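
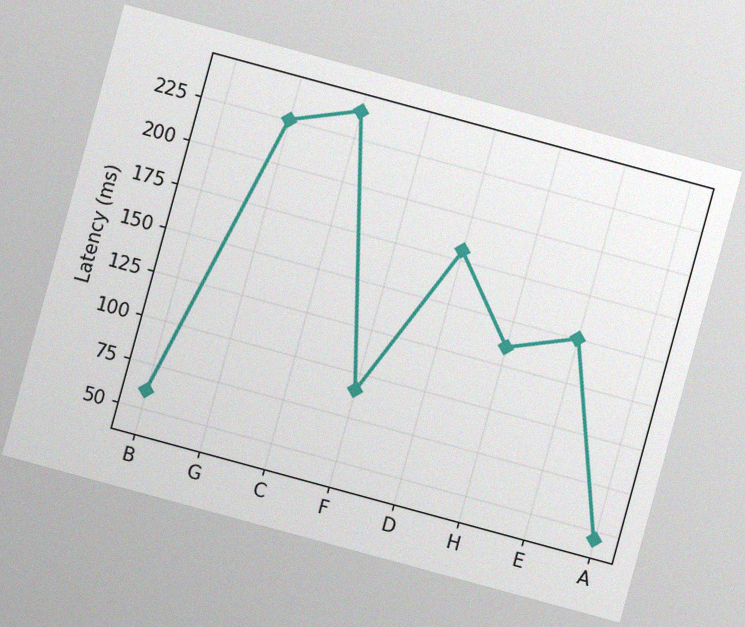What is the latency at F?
The chart is tilted about 15° clockwise, with some photo noise. At F, the line is at 90ms.

90ms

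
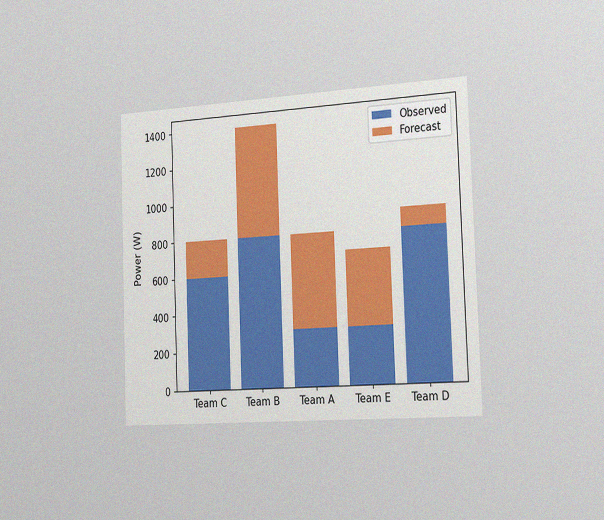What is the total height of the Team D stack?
900W

The chart is tilted about 2° counter-clockwise and viewed slightly from the right, with some photo noise. The Team D stack's top reaches 900W on the y-axis.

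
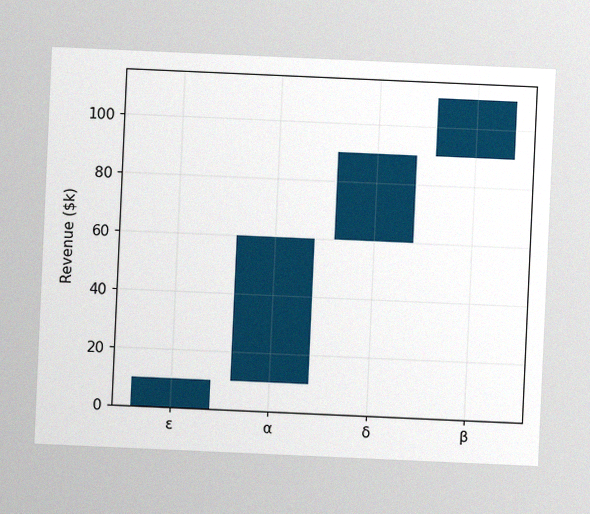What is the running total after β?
$110k

The chart is tilted about 3° clockwise, with some photo noise. After β the running total reaches $110k.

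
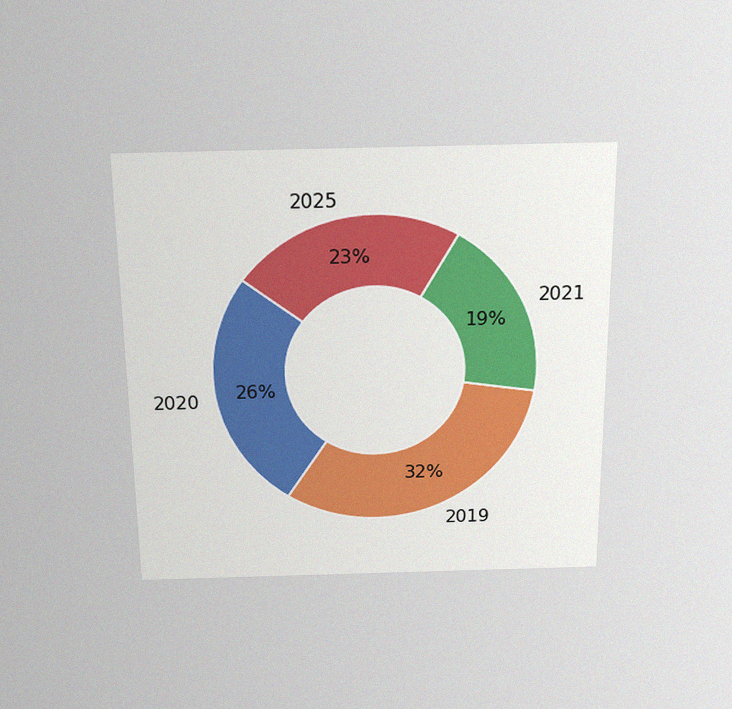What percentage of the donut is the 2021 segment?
The chart is viewed slightly from above, with some photo noise. The 2021 segment takes up 19% of the ring.

19%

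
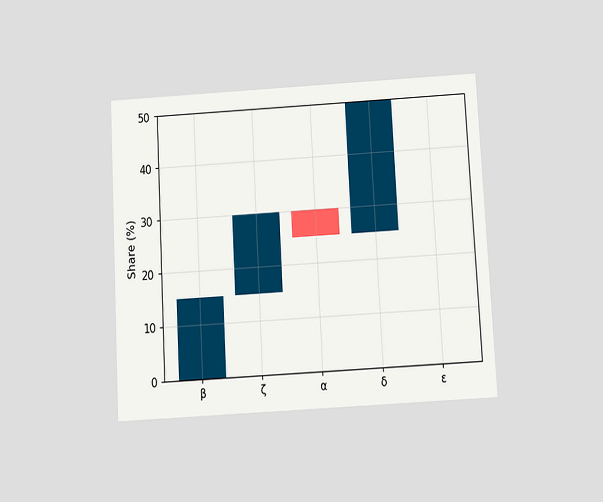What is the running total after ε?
50%

The chart is tilted about 3° counter-clockwise and viewed slightly from below. After ε the running total reaches 50%.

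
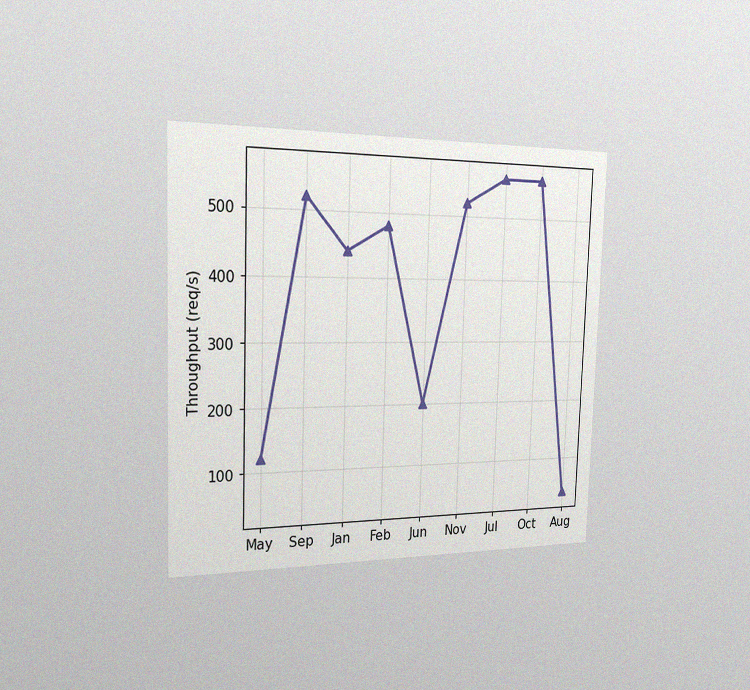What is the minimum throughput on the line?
40req/s

The chart is viewed slightly from the left, with some photo noise. The lowest point is at Aug, and reading across to the y-axis gives 40req/s.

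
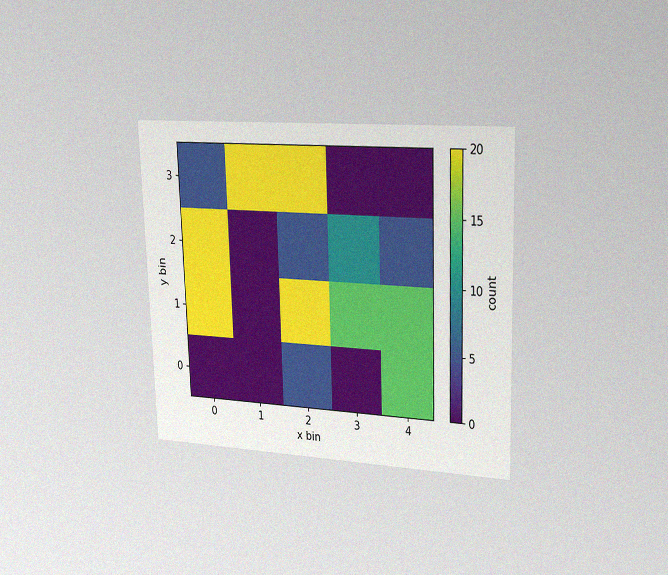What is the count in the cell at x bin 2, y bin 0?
The chart is viewed slightly from the right, with some photo noise. Matching the cell (2, 0) against the colorbar gives 5.

5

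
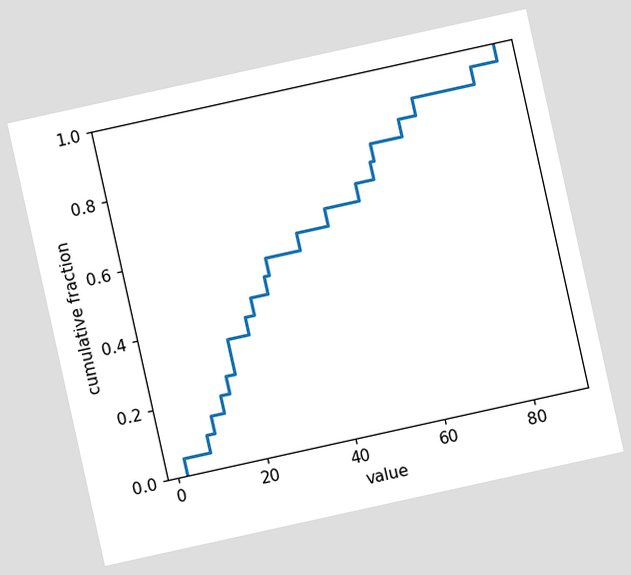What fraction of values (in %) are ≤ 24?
The chart is tilted about 12° counter-clockwise. At x=24 the ECDF step is at 45%.

45%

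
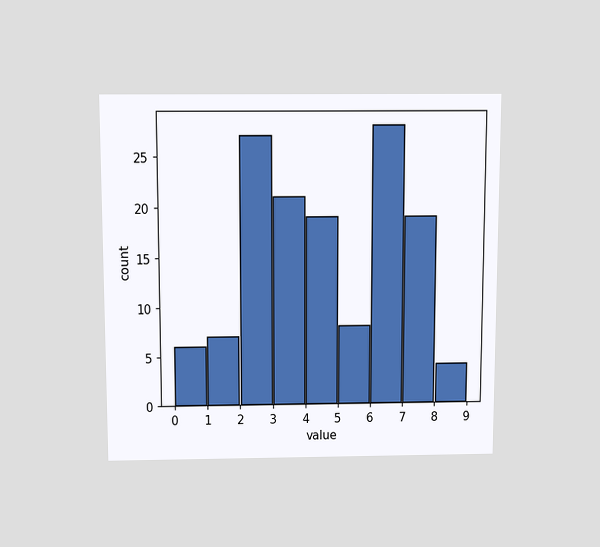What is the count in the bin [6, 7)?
The chart is viewed slightly from above. The [6, 7) bin has height 28.

28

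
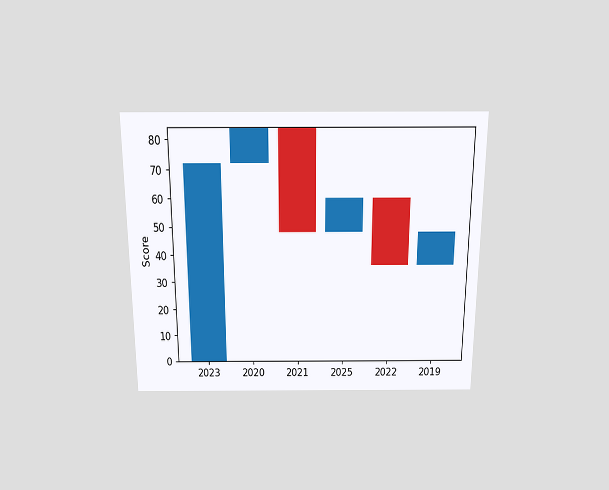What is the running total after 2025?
60

The chart is viewed slightly from above. After 2025 the running total reaches 60.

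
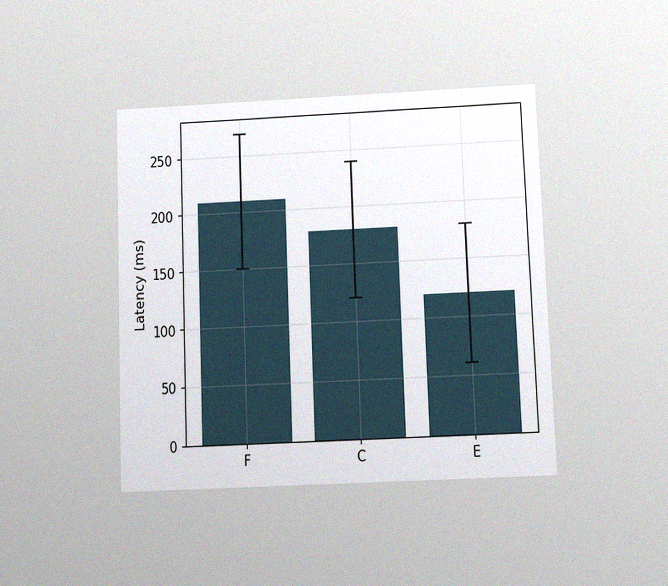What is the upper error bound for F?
270ms

The chart is tilted about 2° counter-clockwise and viewed at a slight angle, with some photo noise. The F bar's upper whisker reaches 270ms.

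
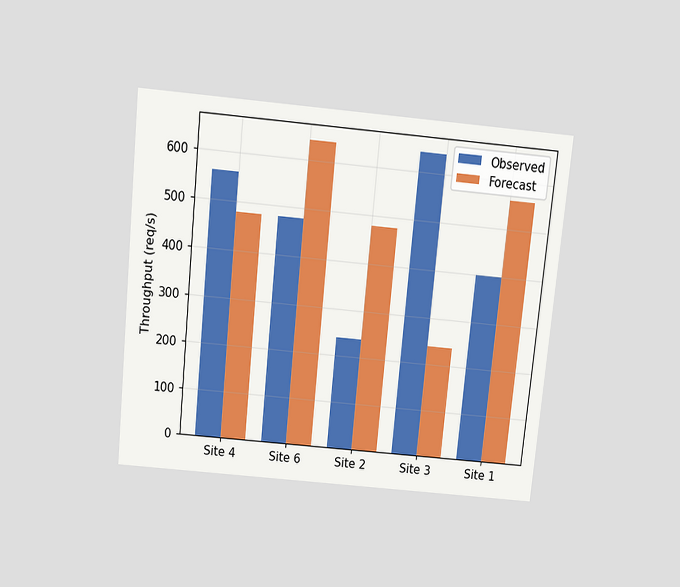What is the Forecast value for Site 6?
The chart is tilted about 6° clockwise and viewed slightly from above. The Forecast bar at Site 6 reaches 640req/s on the y-axis.

640req/s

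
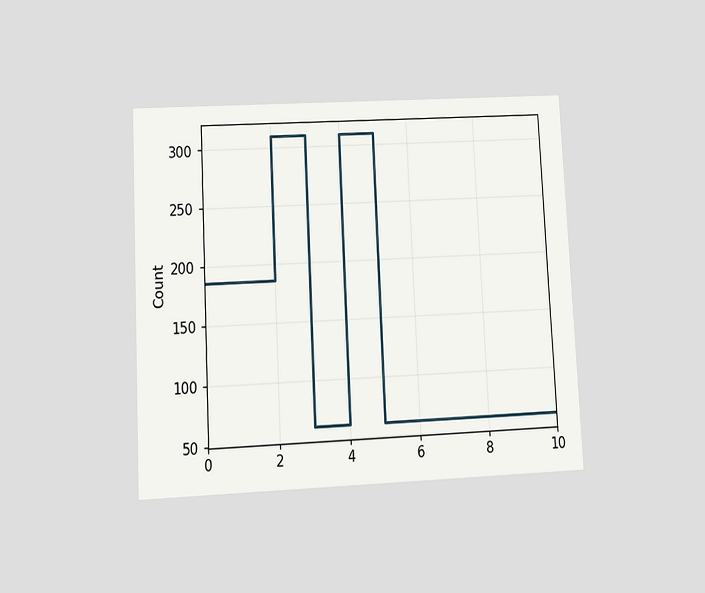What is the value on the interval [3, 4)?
The chart is tilted about 3° counter-clockwise and viewed at a slight angle. On [3, 4) the step sits at 62.

62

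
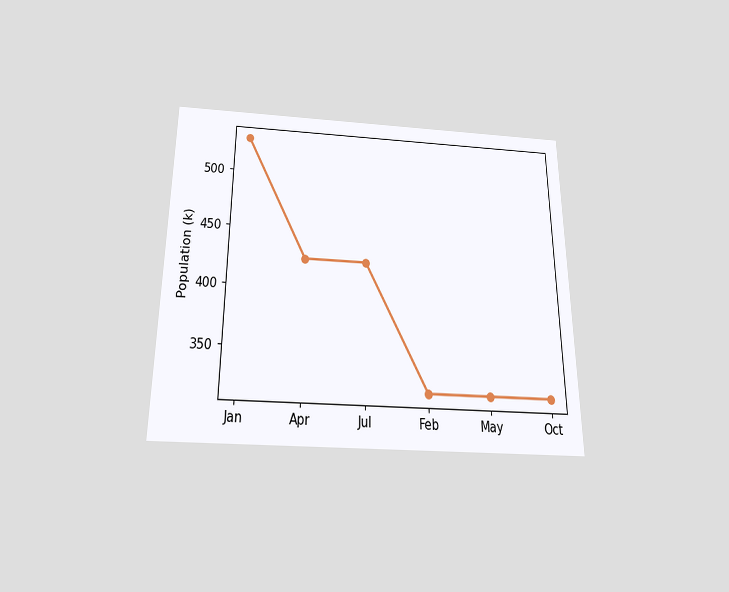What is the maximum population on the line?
530k

The chart is viewed slightly from below. The highest point is at Jan, and reading across to the y-axis gives 530k.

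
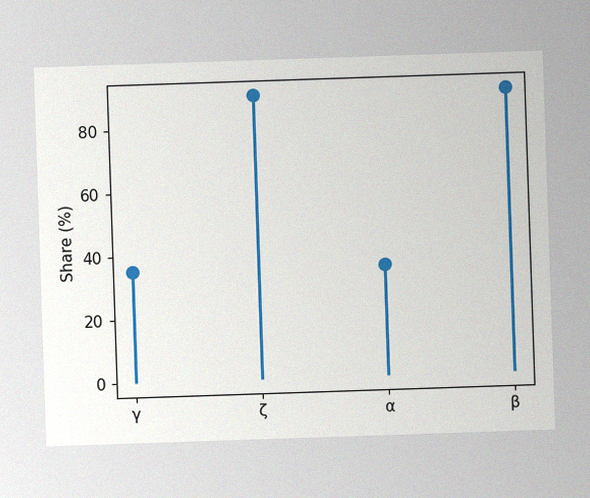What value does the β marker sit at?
The image has some photo noise and uneven lighting. The β marker sits at 90%.

90%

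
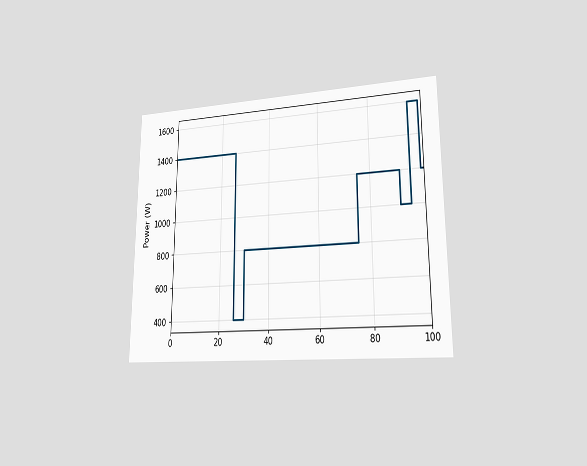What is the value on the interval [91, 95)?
1000W

The chart is viewed at a slight angle. On [91, 95) the step sits at 1000W.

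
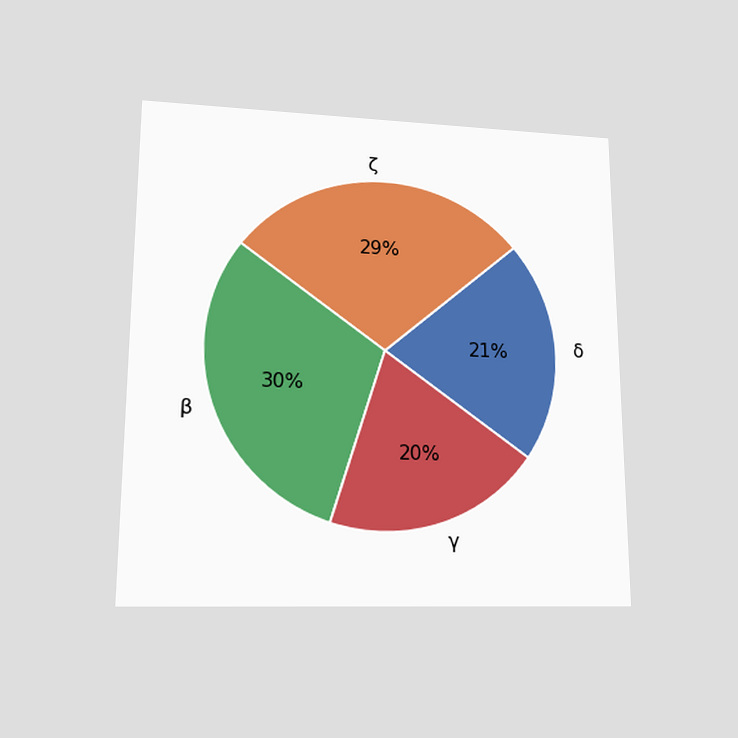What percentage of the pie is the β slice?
The chart is viewed at a slight angle. The β slice takes up 30% of the pie.

30%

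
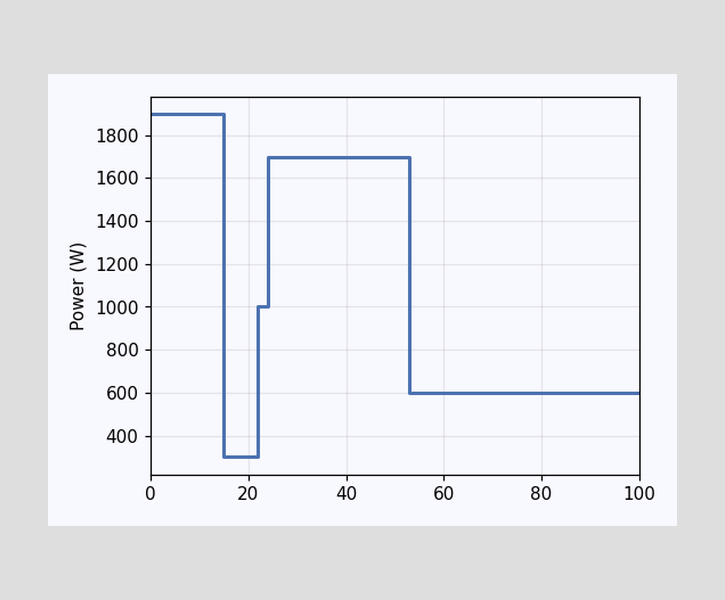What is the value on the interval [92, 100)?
On [92, 100) the step sits at 600W.

600W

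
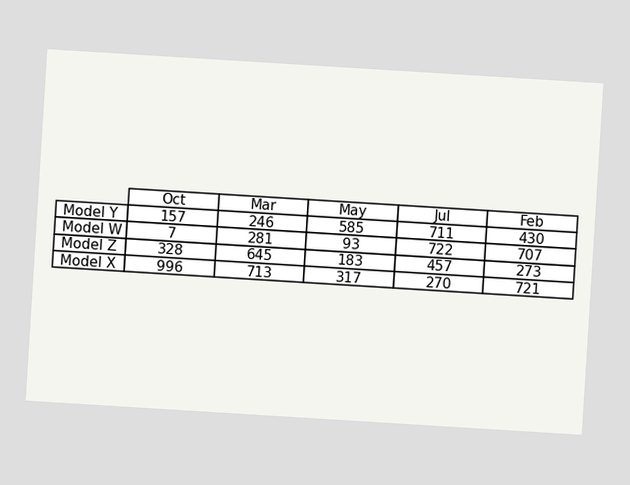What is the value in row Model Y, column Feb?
The chart is tilted about 4° clockwise. The (Model Y, Feb) cell reads 430.

430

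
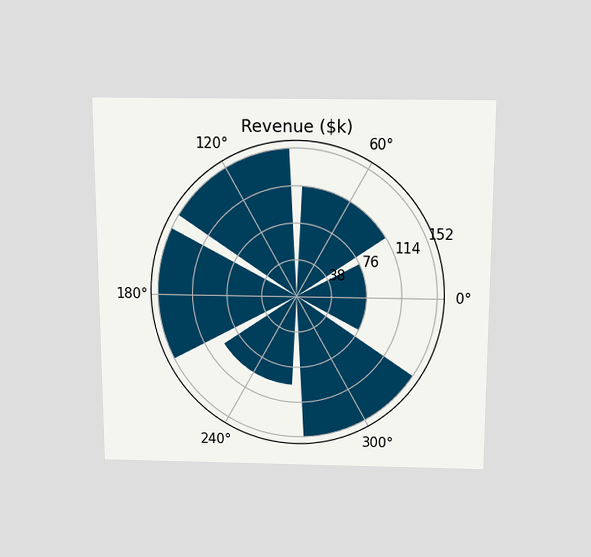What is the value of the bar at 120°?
$152k

The chart is viewed slightly from above. The bar at 120° reaches $152k on the radial axis.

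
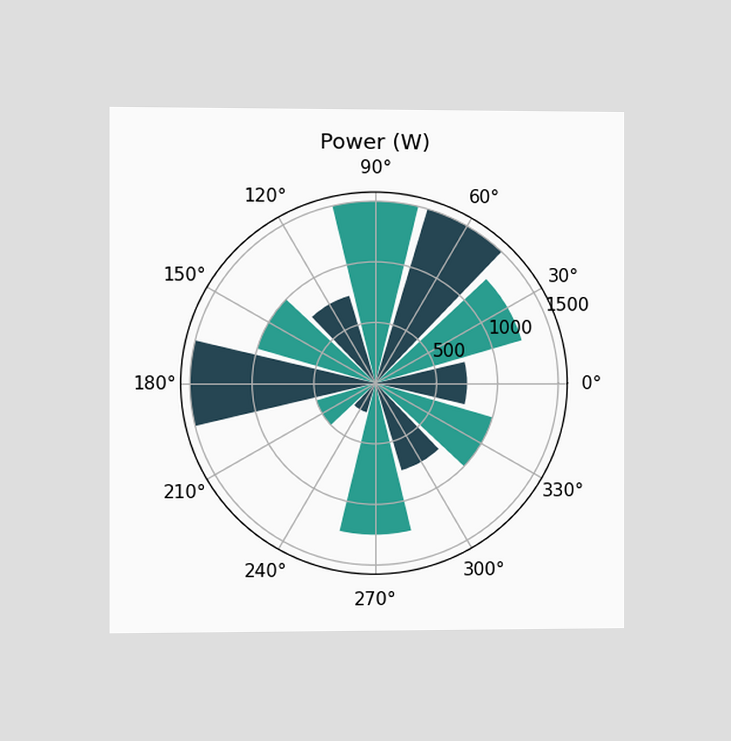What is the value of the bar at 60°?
1500W

The chart is viewed slightly from the left. The bar at 60° reaches 1500W on the radial axis.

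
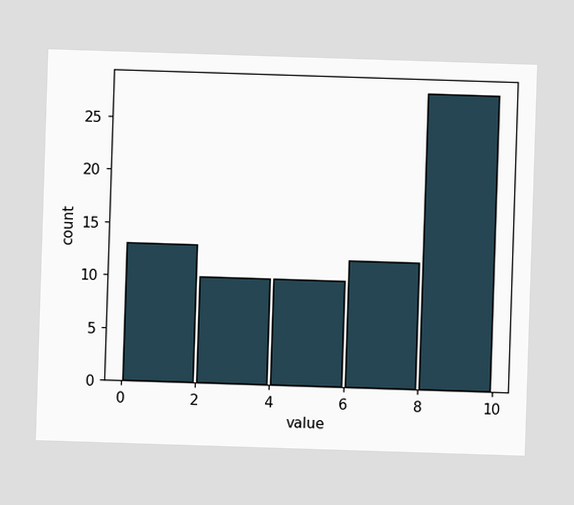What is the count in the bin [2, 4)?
10

The [2, 4) bin has height 10.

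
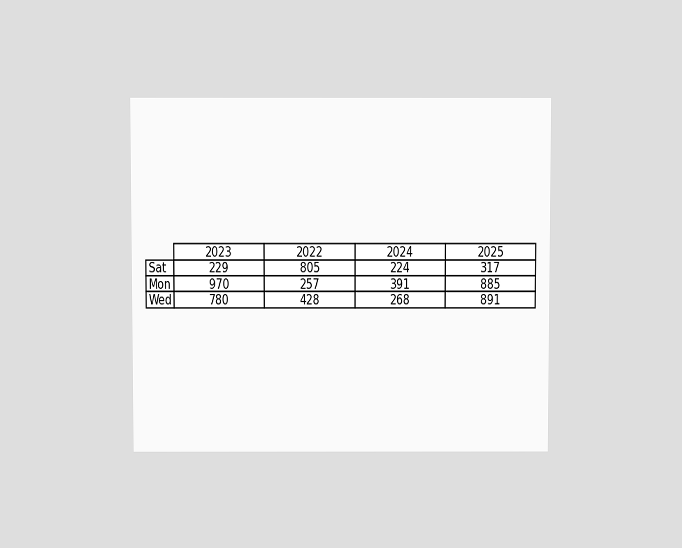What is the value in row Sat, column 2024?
224

The chart is viewed slightly from above. The (Sat, 2024) cell reads 224.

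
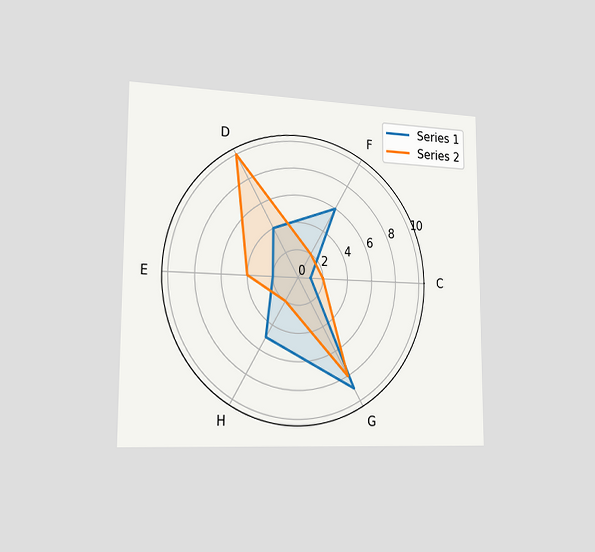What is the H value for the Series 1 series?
The chart is viewed slightly from the left. On the H axis, Series 1 reaches 5.

5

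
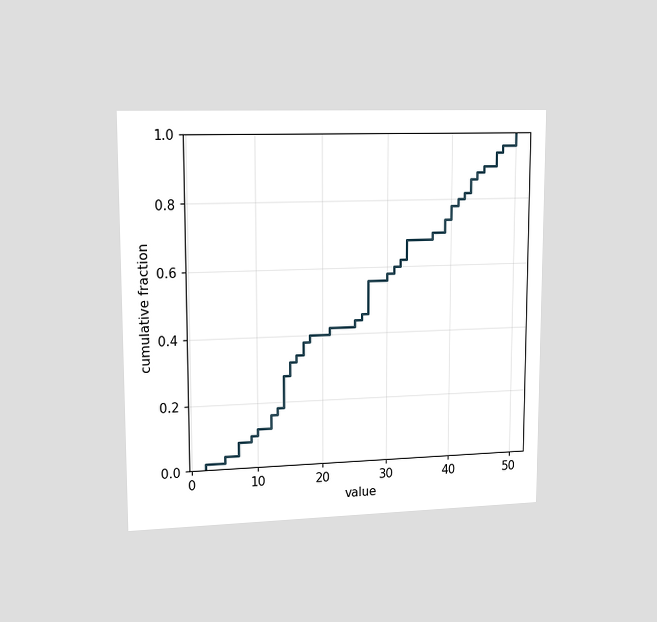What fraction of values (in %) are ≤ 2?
2%

The chart is viewed slightly from the left. At x=2 the ECDF step is at 2%.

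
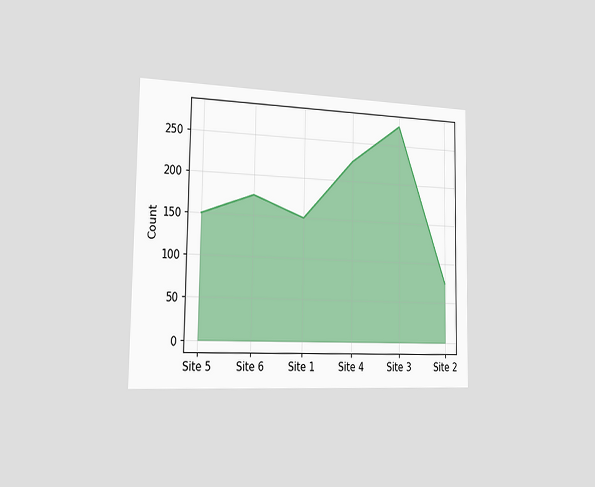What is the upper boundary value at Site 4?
225

The chart is viewed slightly from the left. At Site 4 the upper boundary is at 225.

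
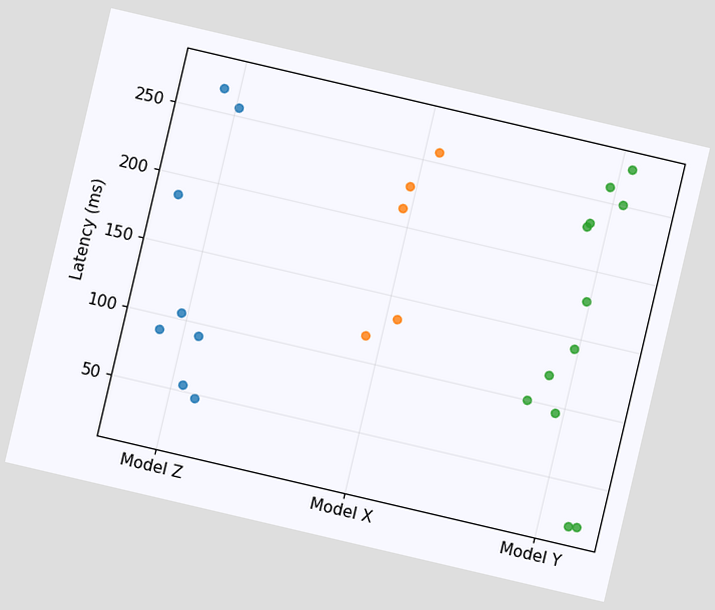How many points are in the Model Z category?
The chart is tilted about 13° clockwise. Counting the markers in the Model Z column gives 8.

8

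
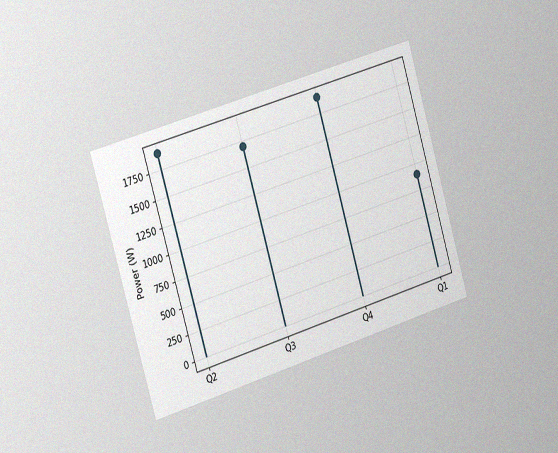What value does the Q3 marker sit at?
The chart is tilted about 17° counter-clockwise and viewed slightly from the left, with some photo noise. The Q3 marker sits at 1700W.

1700W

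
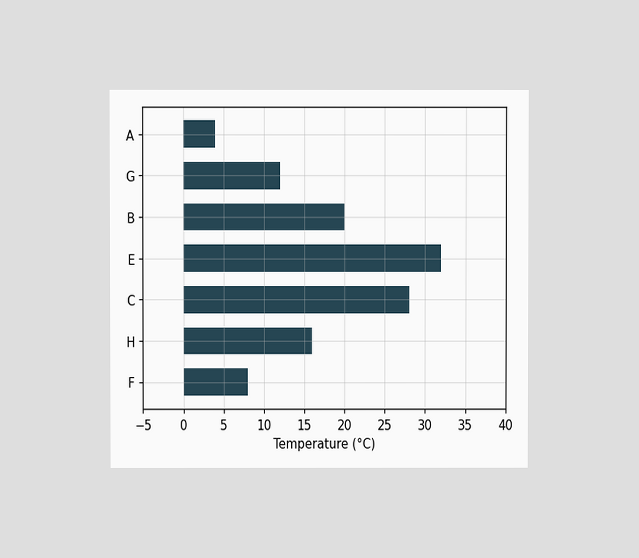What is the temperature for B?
20°C

The chart is viewed at a slight angle. Reading along the chart's x-axis, the B bar reaches 20°C.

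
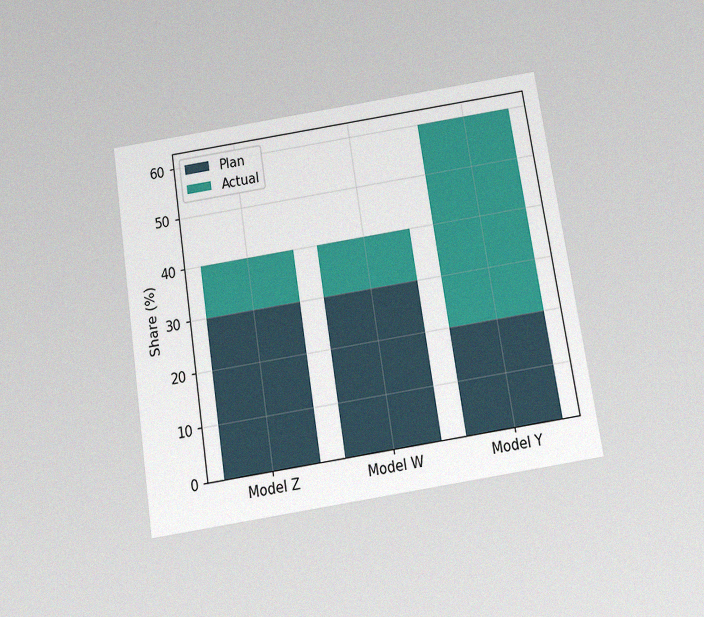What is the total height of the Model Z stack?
40%

The chart is tilted about 9° counter-clockwise and viewed slightly from below, with some photo noise. The Model Z stack's top reaches 40% on the y-axis.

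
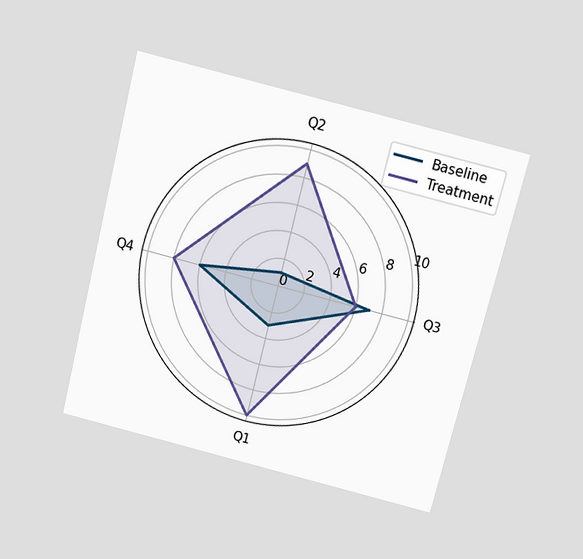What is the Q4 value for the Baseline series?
6

The chart is tilted about 14° clockwise and viewed slightly from above. On the Q4 axis, Baseline reaches 6.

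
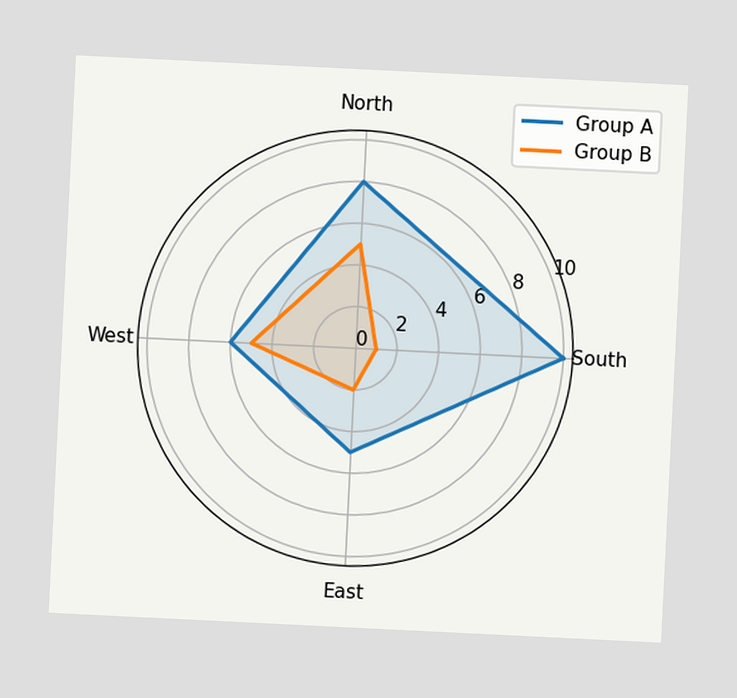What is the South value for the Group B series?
1

The chart is tilted about 3° clockwise. On the South axis, Group B reaches 1.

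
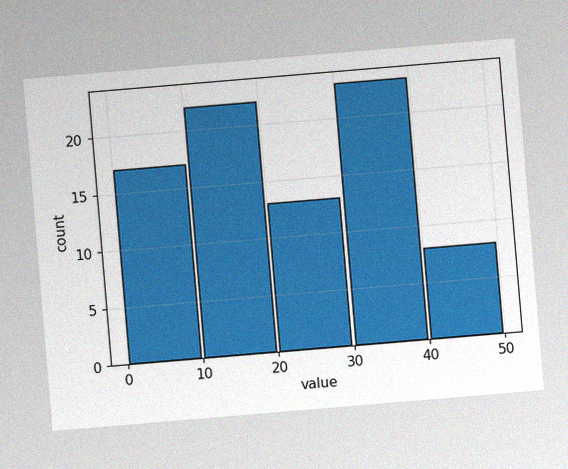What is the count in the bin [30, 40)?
23

The chart is tilted about 5° counter-clockwise, with some photo noise. The [30, 40) bin has height 23.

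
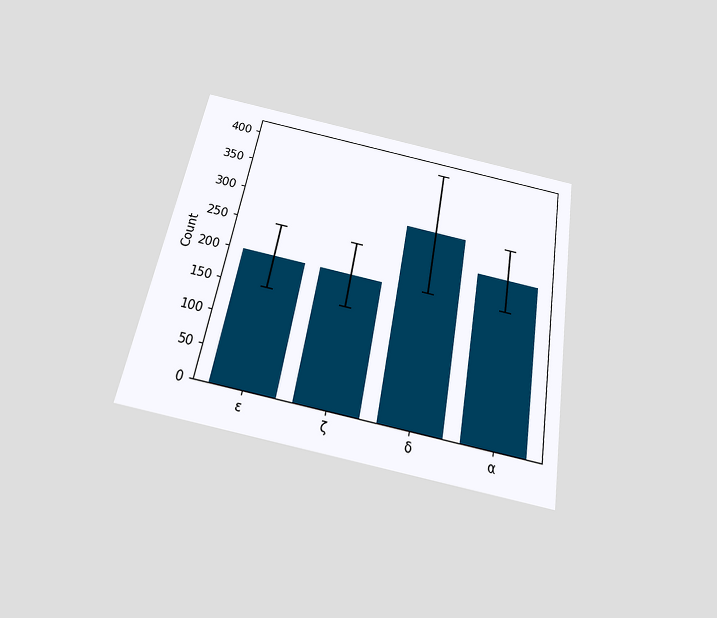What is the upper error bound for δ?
400

The chart is tilted about 10° clockwise and viewed slightly from below. The δ bar's upper whisker reaches 400.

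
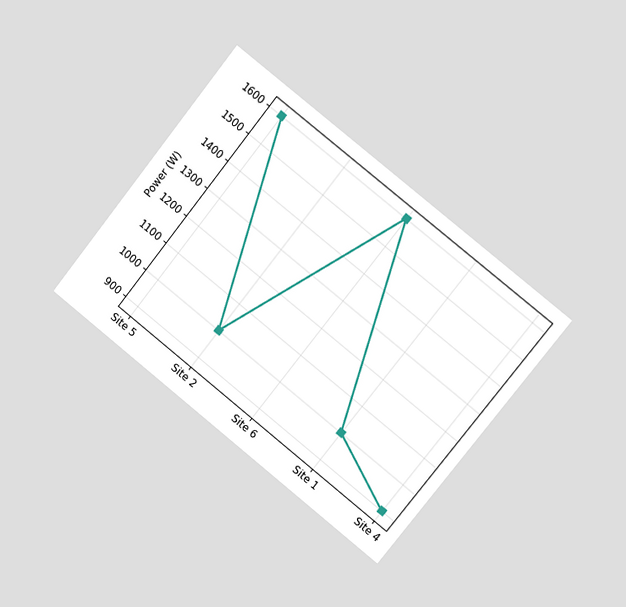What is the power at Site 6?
1600W

The chart is tilted about 39° clockwise and viewed slightly from the right. At Site 6, the line is at 1600W.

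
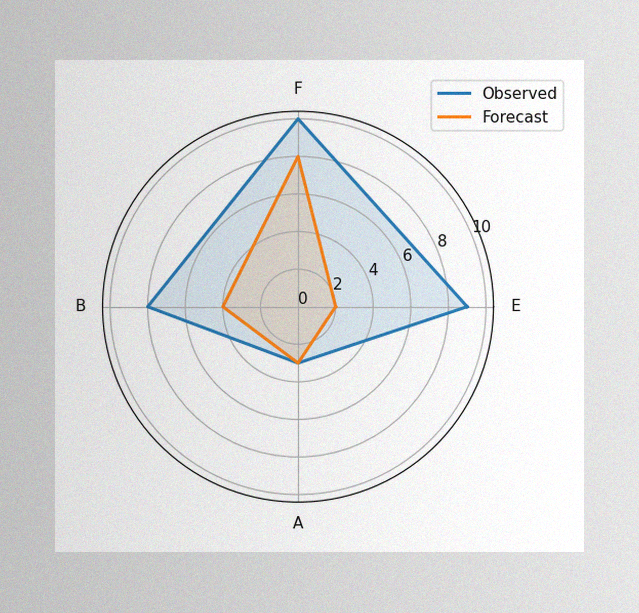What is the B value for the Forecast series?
The image has some photo noise and uneven lighting. On the B axis, Forecast reaches 4.

4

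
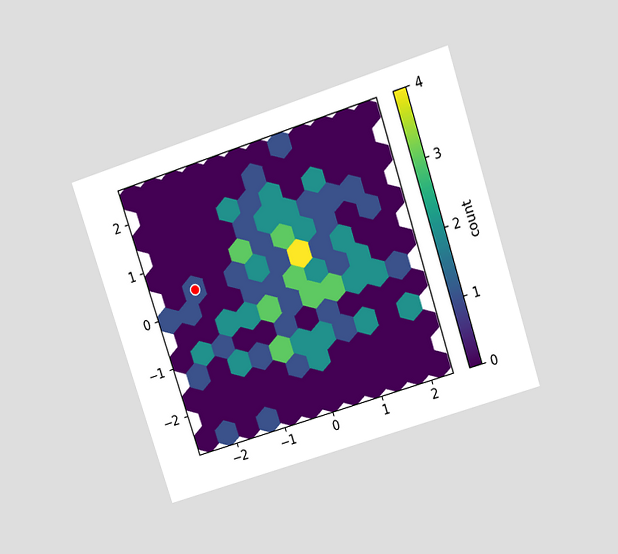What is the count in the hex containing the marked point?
The chart is tilted about 18° counter-clockwise and viewed slightly from above. The marked hex reads 1 on the colorbar.

1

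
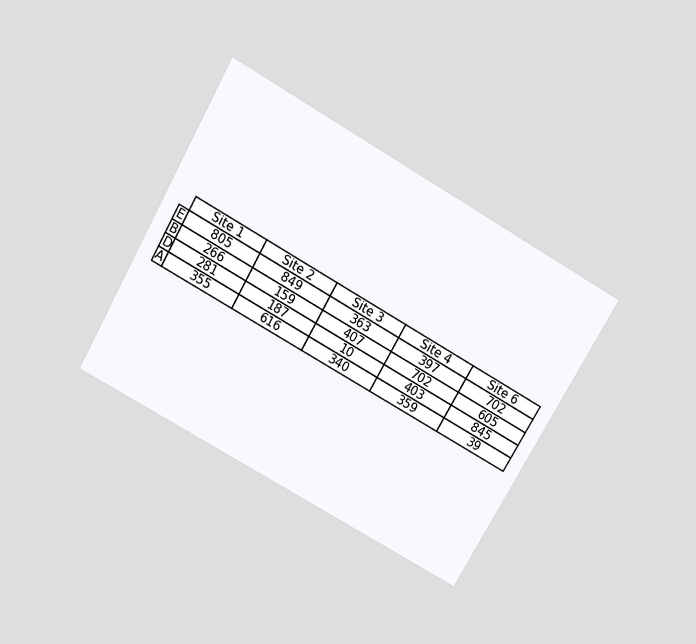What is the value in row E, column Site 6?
702

The chart is tilted about 30° clockwise and viewed slightly from above. The (E, Site 6) cell reads 702.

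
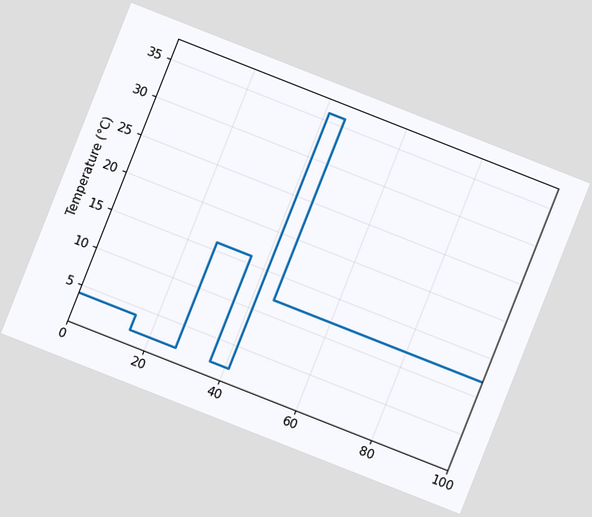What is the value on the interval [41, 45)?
36°C

The chart is tilted about 22° clockwise. On [41, 45) the step sits at 36°C.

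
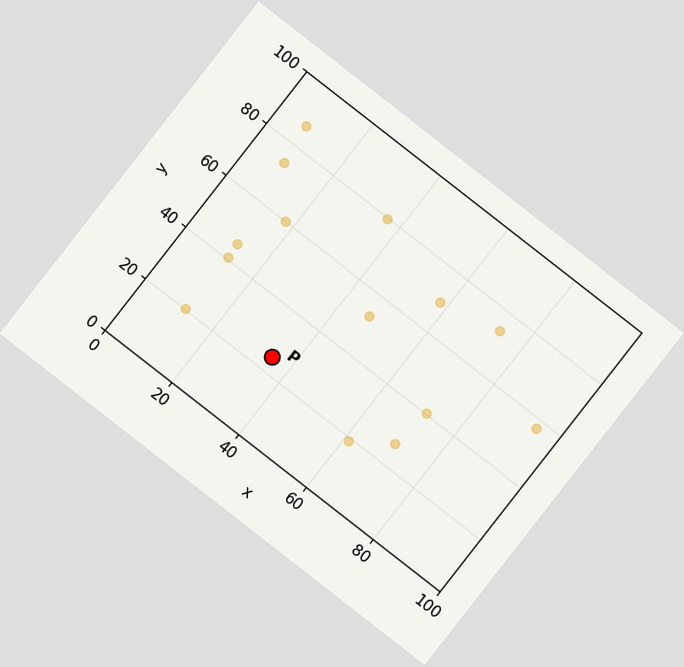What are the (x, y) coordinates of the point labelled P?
The chart is tilted about 38° clockwise. Following the gridlines from P to each axis, P sits at (35, 25).

(35, 25)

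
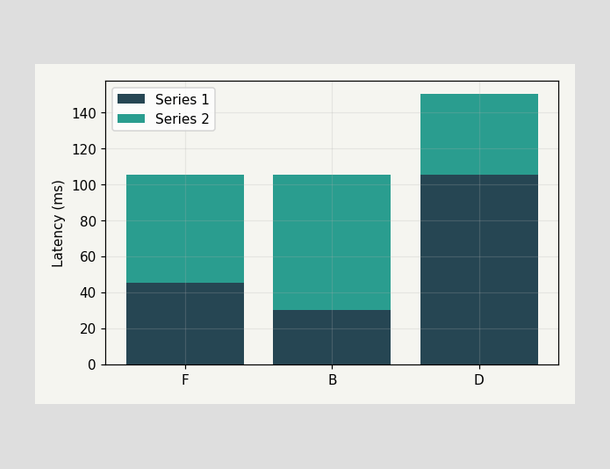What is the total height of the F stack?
105ms

The F stack's top reaches 105ms on the y-axis.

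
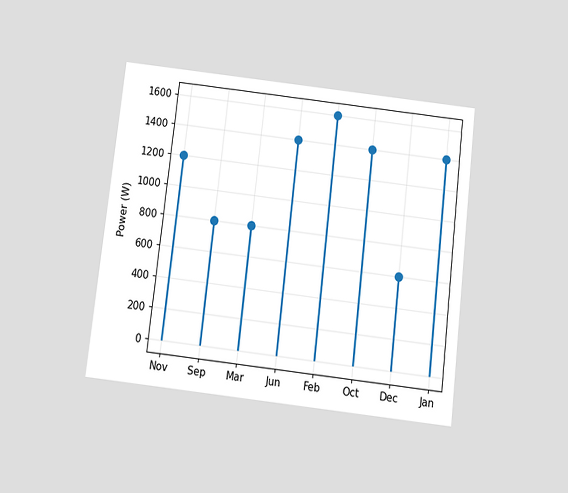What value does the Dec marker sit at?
The chart is tilted about 7° clockwise and viewed slightly from below. The Dec marker sits at 600W.

600W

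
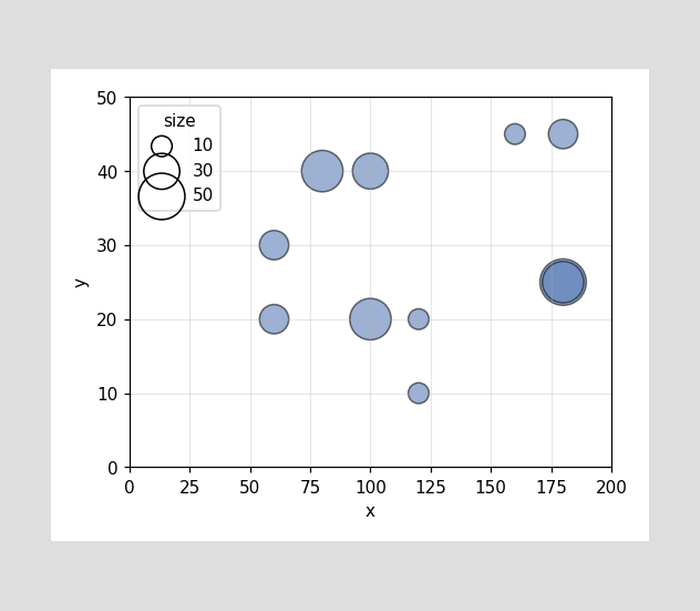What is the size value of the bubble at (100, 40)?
Matching the bubble at (100, 40) against the size legend gives 30.

30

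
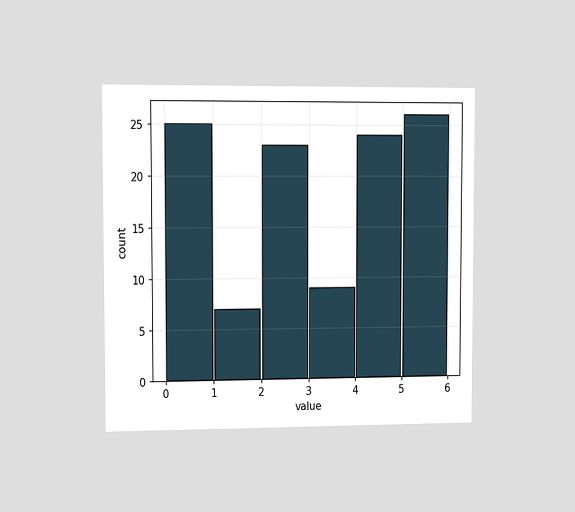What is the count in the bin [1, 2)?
7

The chart is viewed slightly from the left. The [1, 2) bin has height 7.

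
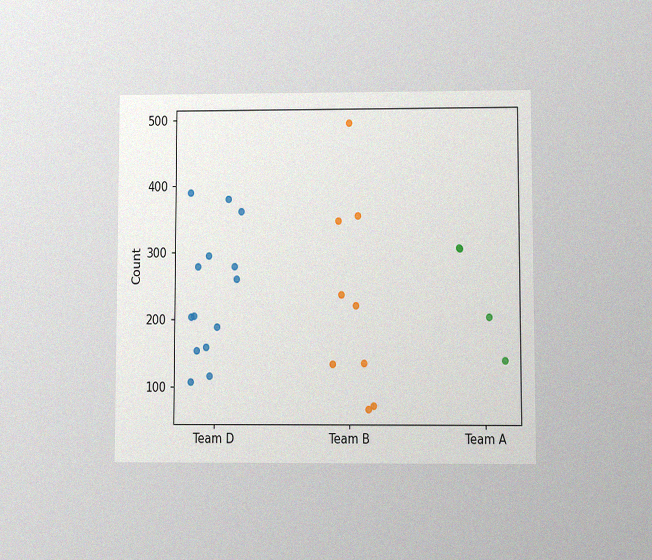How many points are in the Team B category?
The chart is viewed at a slight angle, with some photo noise. Counting the markers in the Team B column gives 9.

9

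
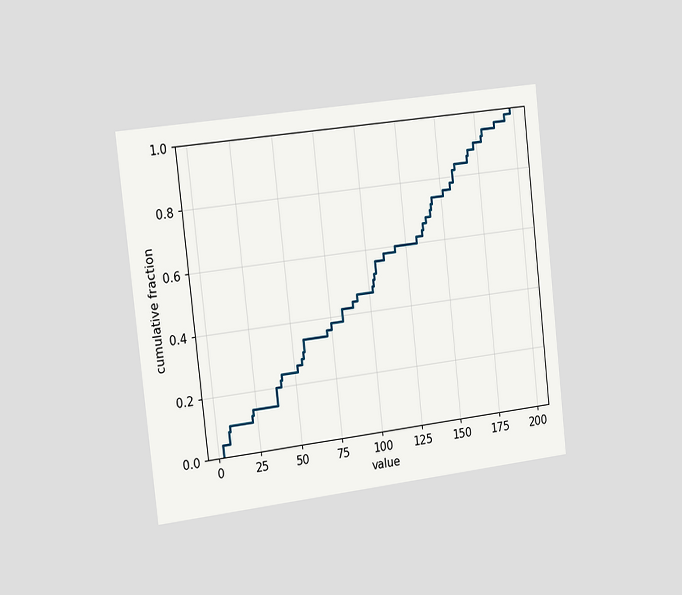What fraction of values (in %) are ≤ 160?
84%

The chart is tilted about 6° counter-clockwise and viewed slightly from the left. At x=160 the ECDF step is at 84%.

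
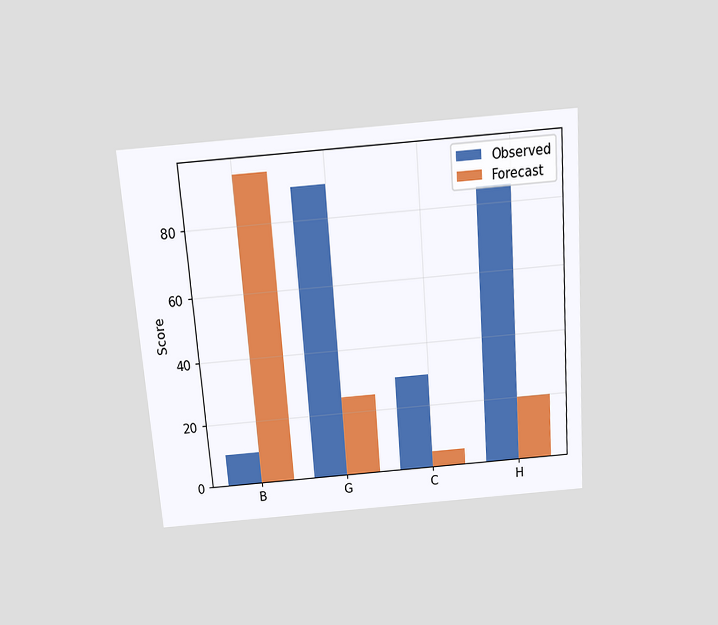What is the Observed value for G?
90

The chart is tilted about 4° counter-clockwise and viewed slightly from above. The Observed bar at G reaches 90 on the y-axis.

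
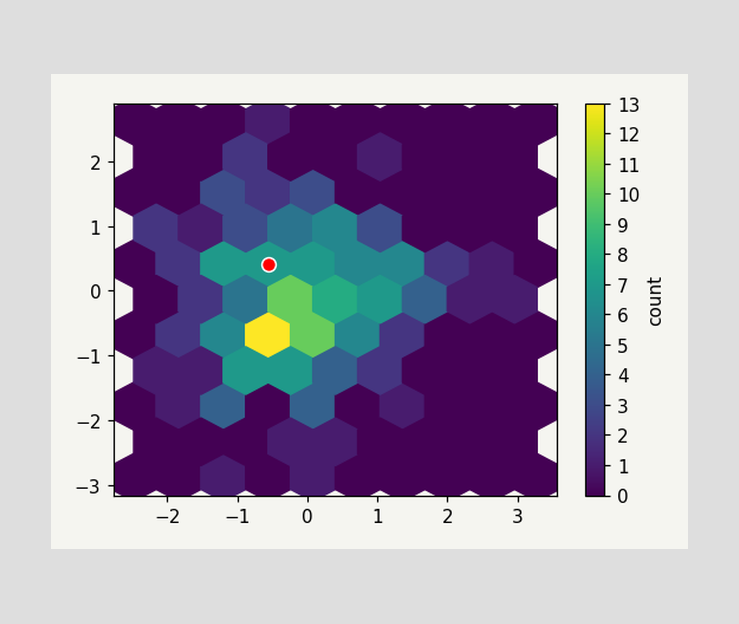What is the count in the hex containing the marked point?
The marked hex reads 7 on the colorbar.

7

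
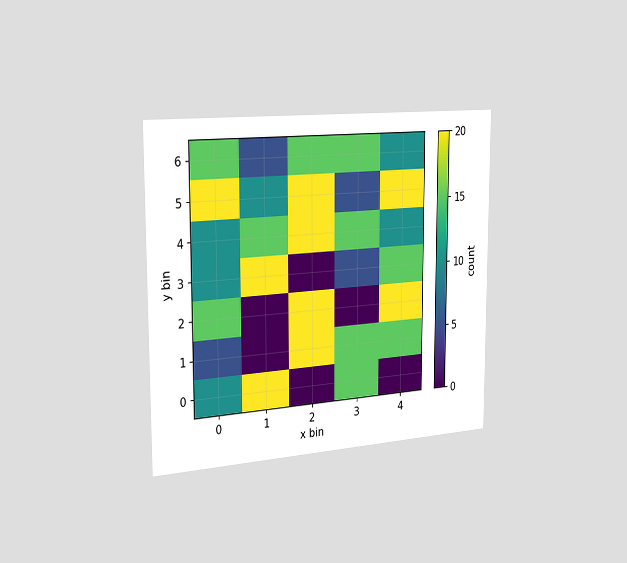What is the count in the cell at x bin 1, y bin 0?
20

The chart is viewed slightly from the left. Matching the cell (1, 0) against the colorbar gives 20.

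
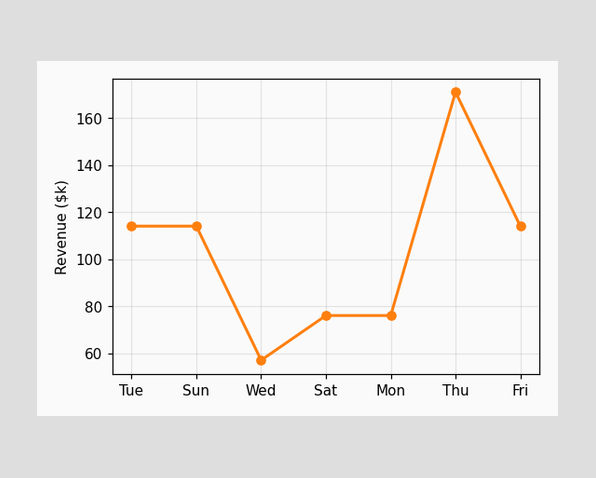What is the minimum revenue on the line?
$57k

The lowest point is at Wed, and reading across to the y-axis gives $57k.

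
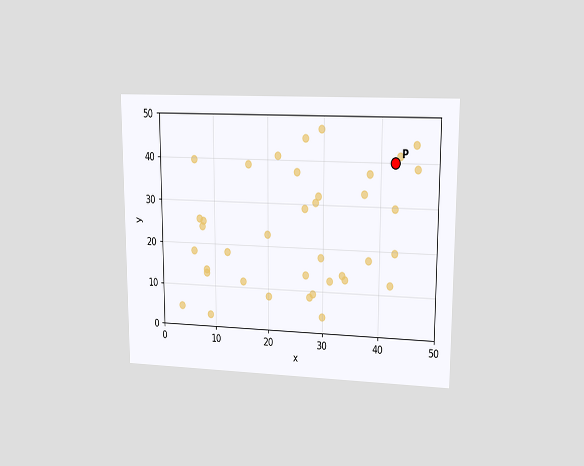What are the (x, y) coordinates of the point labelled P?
(42.5, 40)

The chart is viewed at a slight angle. Following the gridlines from P to each axis, P sits at (42.5, 40).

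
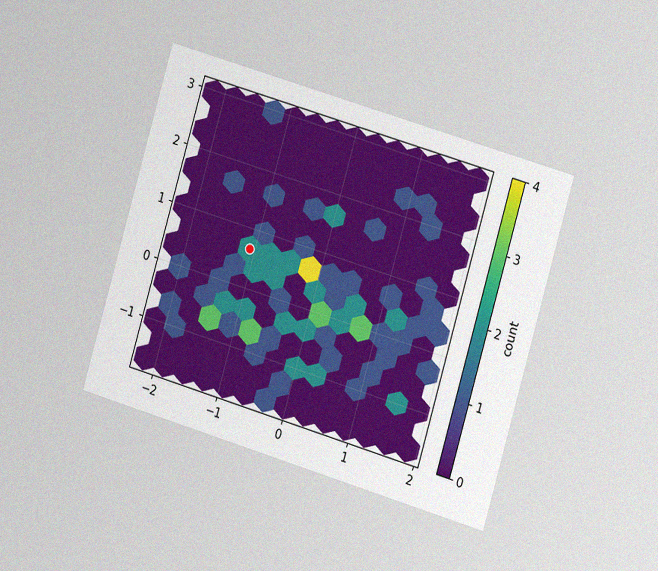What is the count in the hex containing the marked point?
2

The chart is tilted about 17° clockwise and viewed slightly from the right, with some photo noise. The marked hex reads 2 on the colorbar.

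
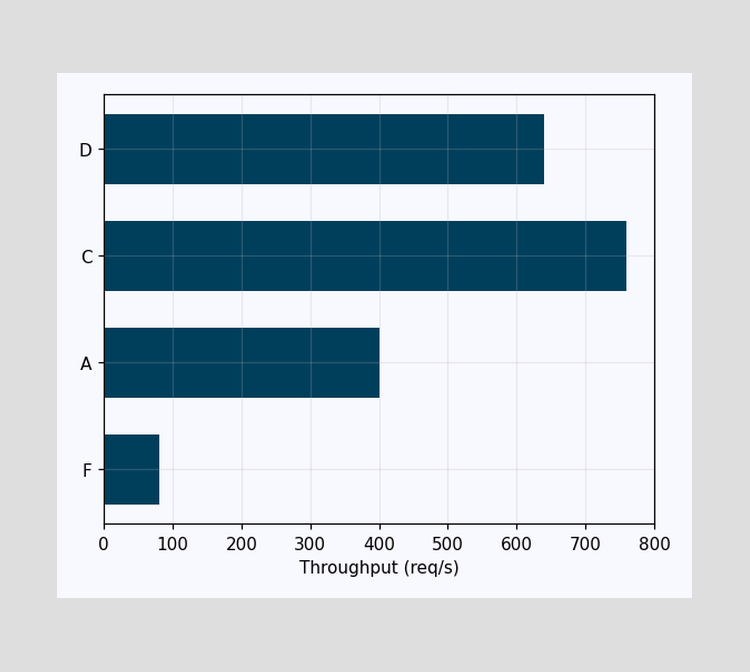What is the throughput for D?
640req/s

Reading along the chart's x-axis, the D bar reaches 640req/s.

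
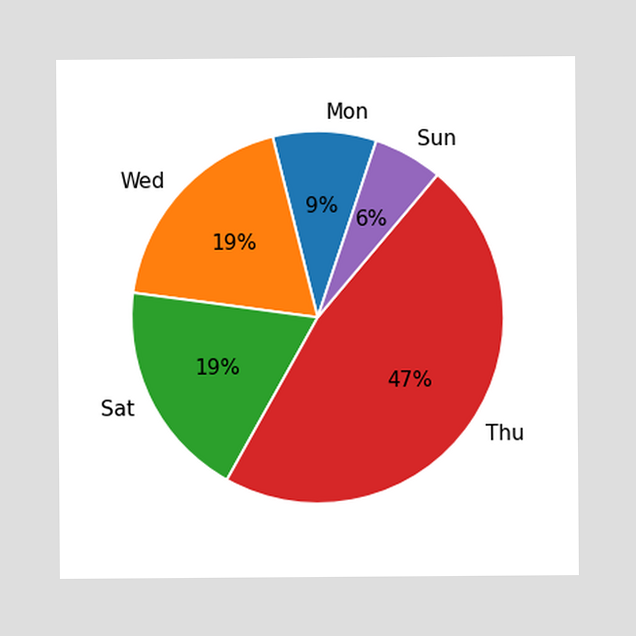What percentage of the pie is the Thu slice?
The Thu slice takes up 47% of the pie.

47%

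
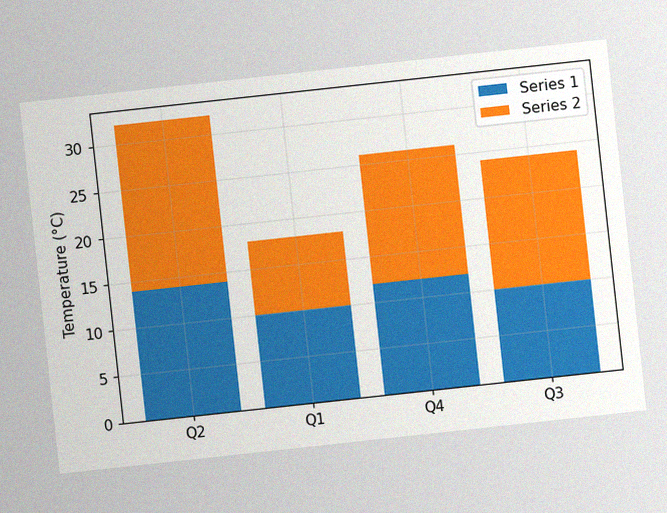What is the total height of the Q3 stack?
The chart is tilted about 6° counter-clockwise, with some photo noise. The Q3 stack's top reaches 24°C on the y-axis.

24°C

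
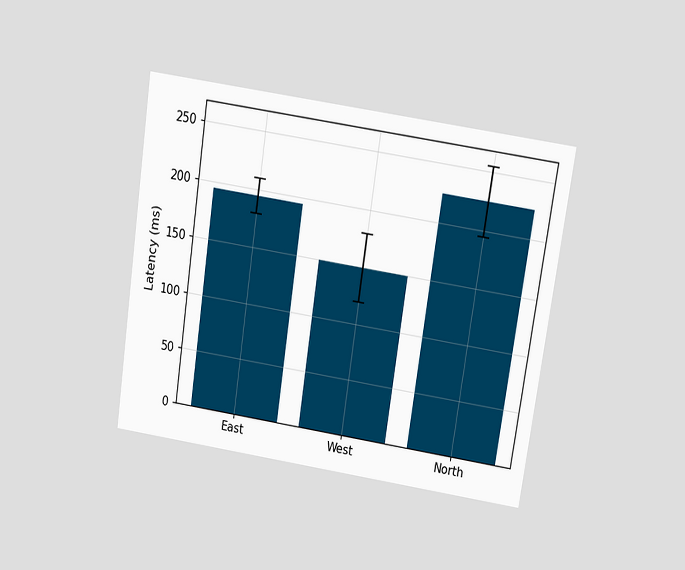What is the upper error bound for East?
The chart is tilted about 9° clockwise and viewed at a slight angle. The East bar's upper whisker reaches 210ms.

210ms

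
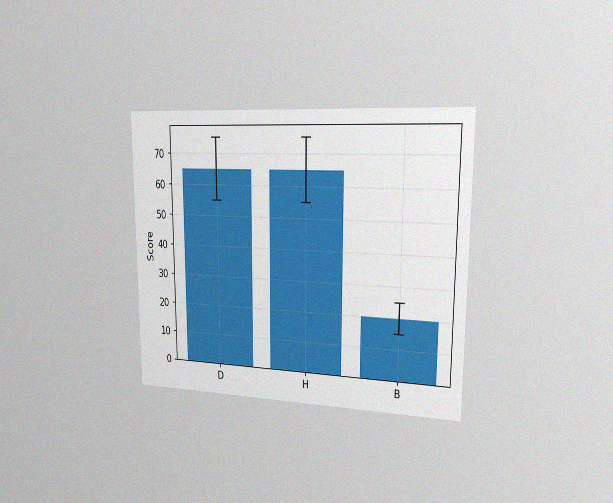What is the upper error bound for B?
The chart is viewed slightly from the right, with some photo noise. The B bar's upper whisker reaches 25.

25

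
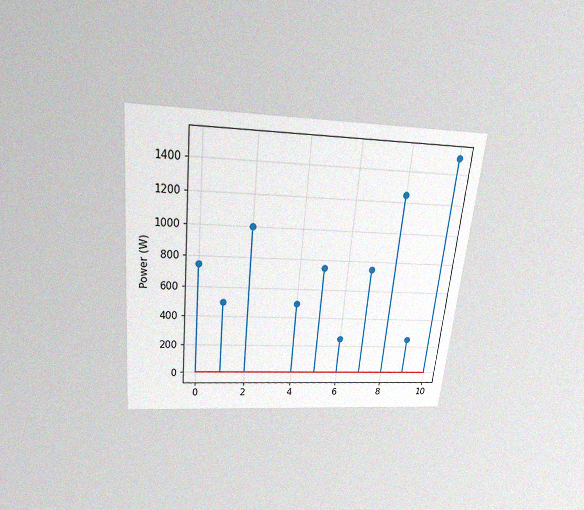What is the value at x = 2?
The chart is tilted about 6° clockwise and viewed slightly from above, with some photo noise. The stem at x=2 reaches 1000W.

1000W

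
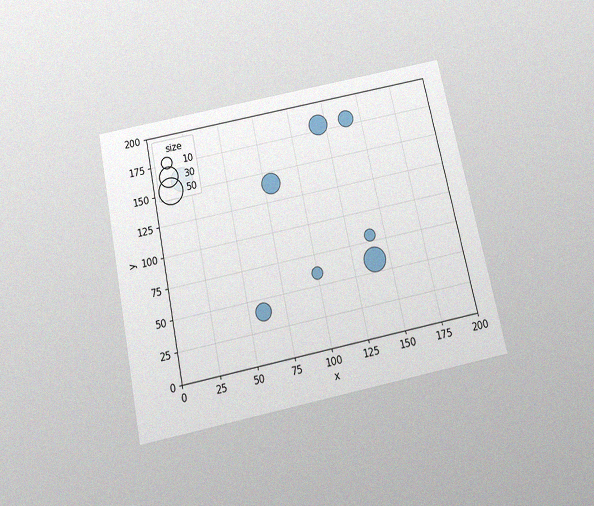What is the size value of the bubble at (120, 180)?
30

The chart is tilted about 12° counter-clockwise and viewed slightly from below, with some photo noise. Matching the bubble at (120, 180) against the size legend gives 30.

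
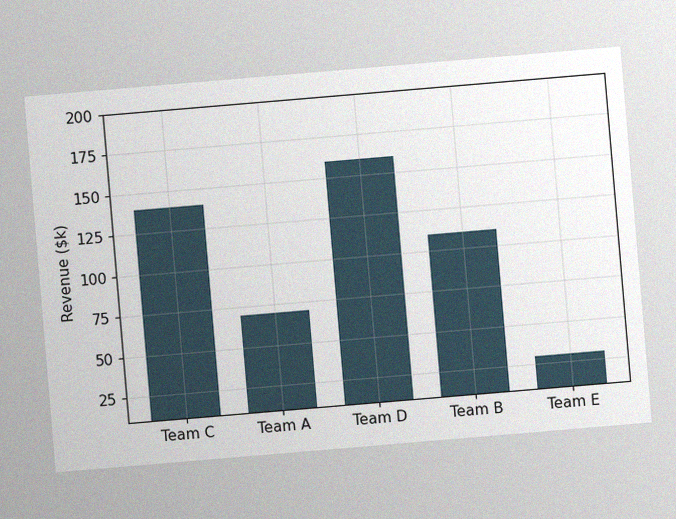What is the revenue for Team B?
$110k

The chart is tilted about 5° counter-clockwise, with some photo noise. Reading along the chart's y-axis, the Team B bar reaches $110k.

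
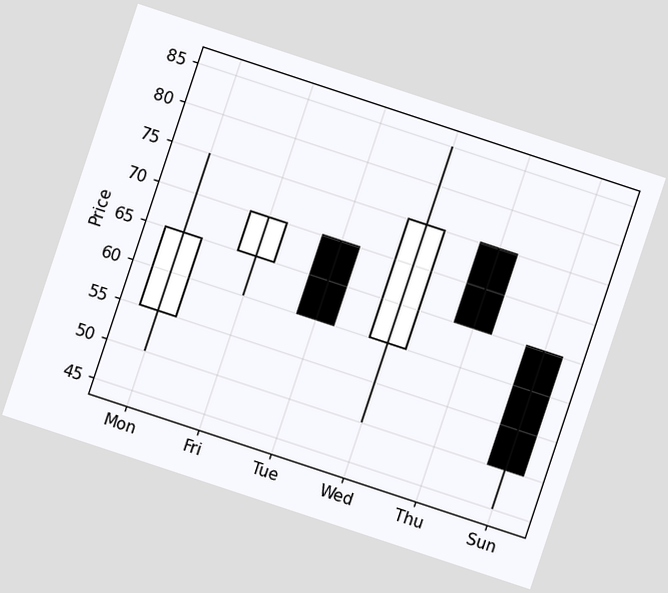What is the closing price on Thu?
65

The chart is tilted about 18° clockwise. The Thu candle closes at 65.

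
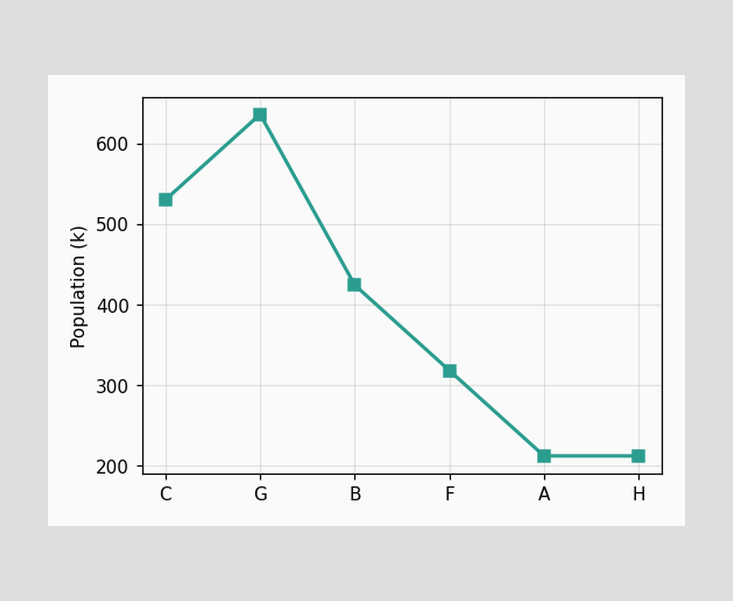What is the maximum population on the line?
636k

The highest point is at G, and reading across to the y-axis gives 636k.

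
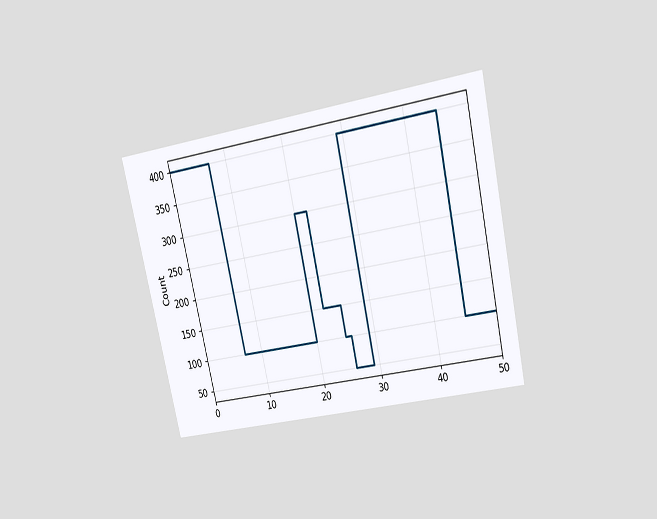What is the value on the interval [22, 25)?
The chart is tilted about 13° counter-clockwise and viewed at a slight angle. On [22, 25) the step sits at 150.

150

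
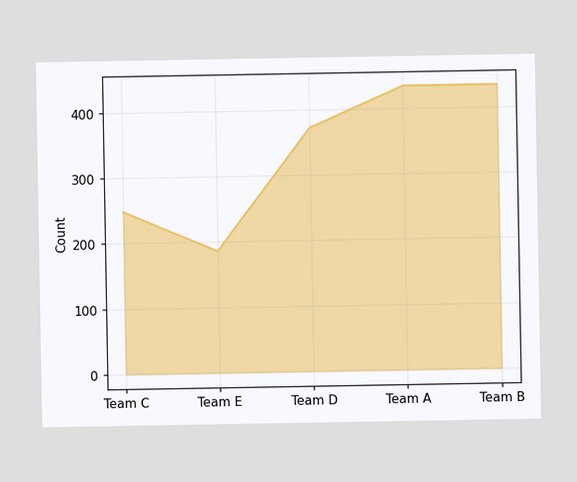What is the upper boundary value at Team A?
434

At Team A the upper boundary is at 434.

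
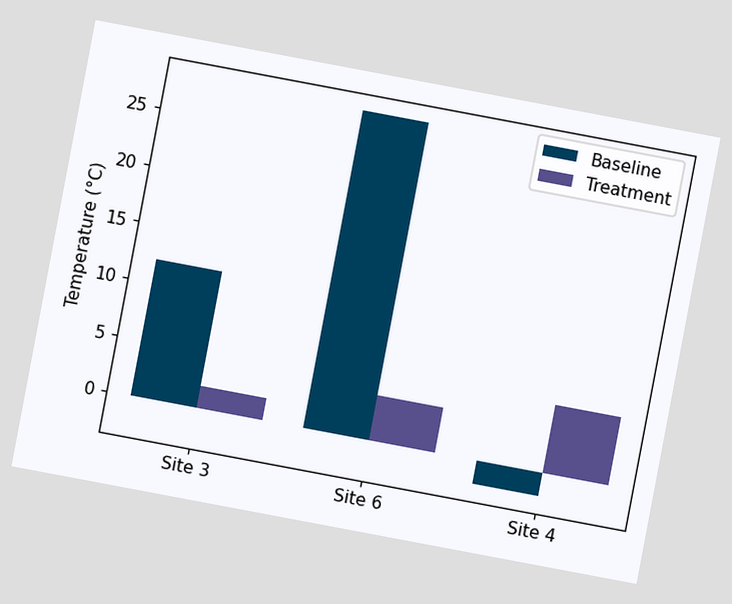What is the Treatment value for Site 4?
6°C

The chart is tilted about 11° clockwise. The Treatment bar at Site 4 reaches 6°C on the y-axis.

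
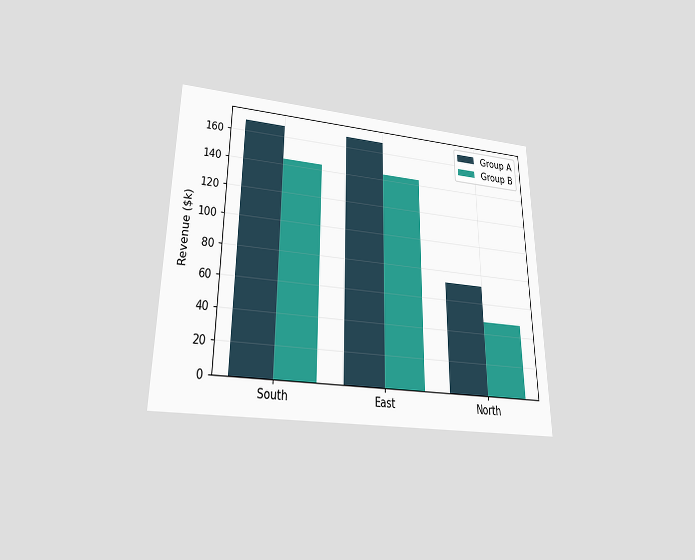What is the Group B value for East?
The chart is viewed slightly from below. The Group B bar at East reaches $144k on the y-axis.

$144k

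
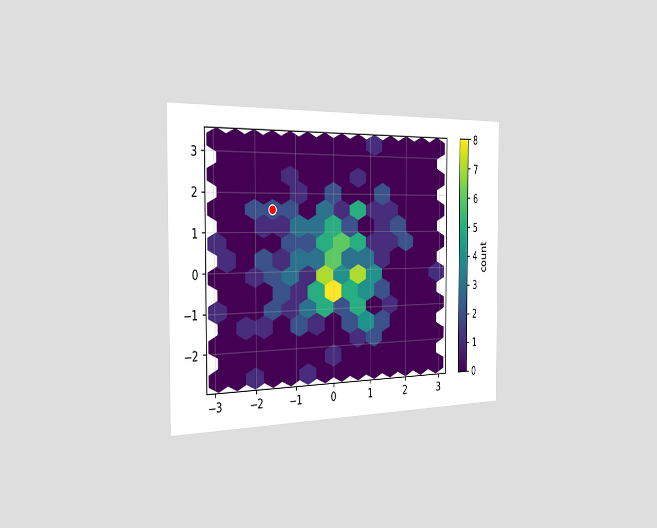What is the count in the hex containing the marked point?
The chart is viewed slightly from the left. The marked hex reads 2 on the colorbar.

2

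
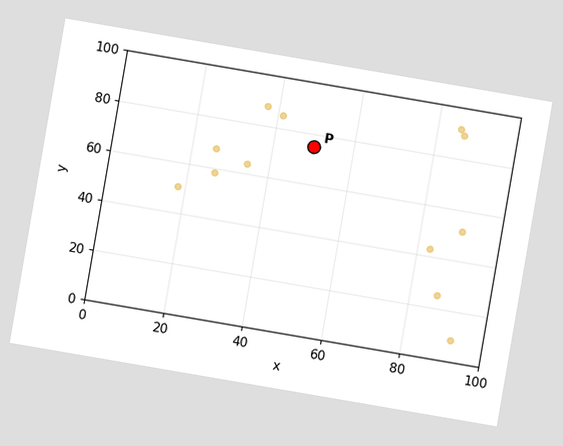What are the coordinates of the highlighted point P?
The chart is tilted about 10° clockwise. Following the gridlines from P to each axis, P sits at (50, 75).

(50, 75)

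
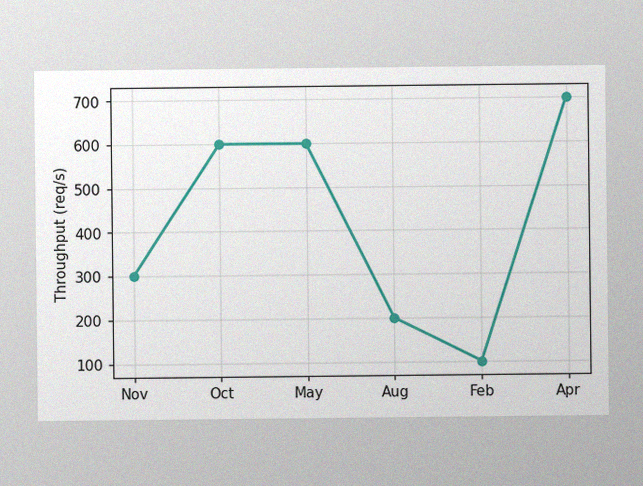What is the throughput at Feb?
100req/s

The image has some photo noise and uneven lighting. At Feb, the line is at 100req/s.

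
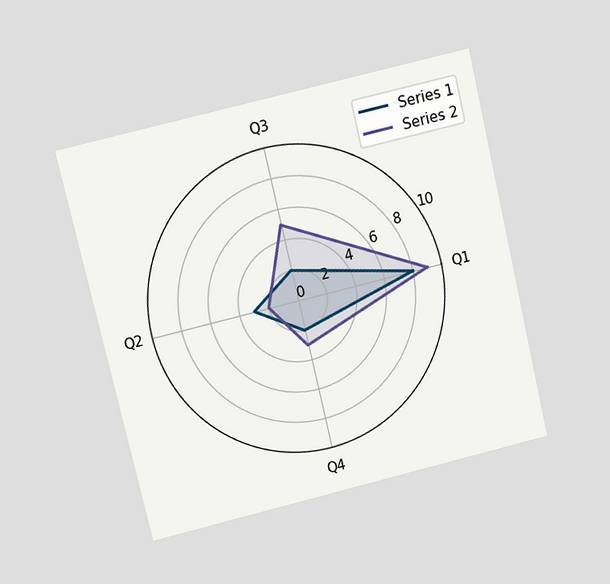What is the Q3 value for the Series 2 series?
The chart is tilted about 13° counter-clockwise and viewed slightly from above. On the Q3 axis, Series 2 reaches 5.

5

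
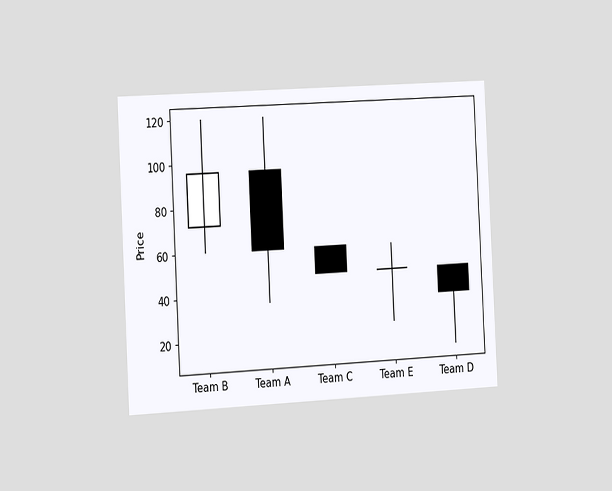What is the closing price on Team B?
The chart is tilted about 3° counter-clockwise and viewed slightly from the left. The Team B candle closes at 96.

96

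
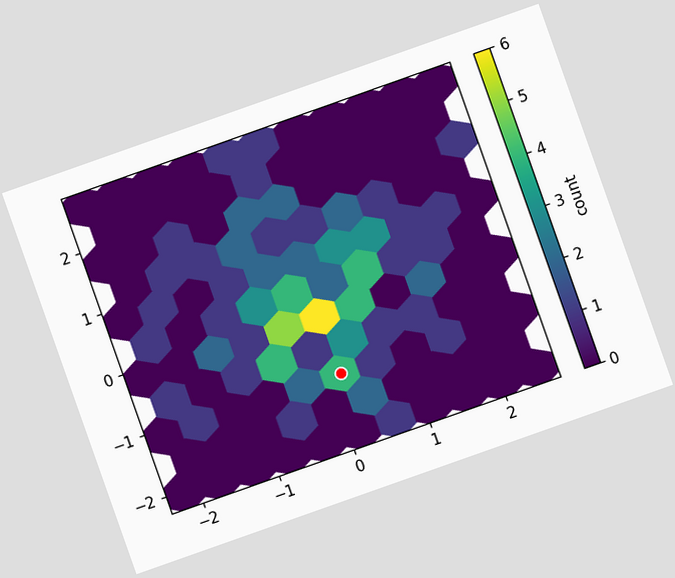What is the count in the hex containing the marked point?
The chart is tilted about 19° counter-clockwise. The marked hex reads 4 on the colorbar.

4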